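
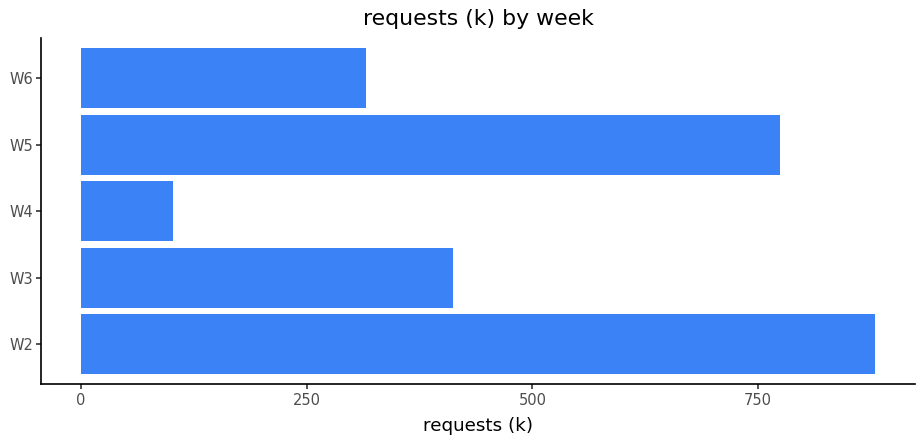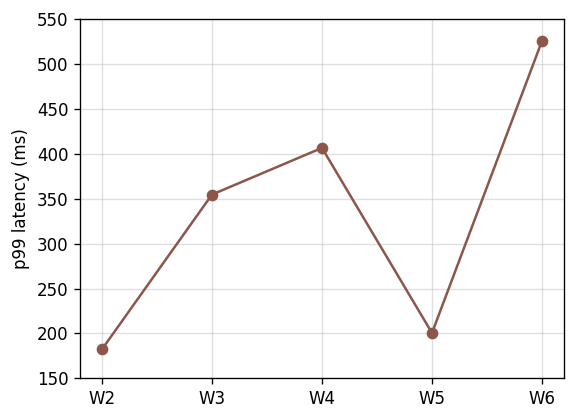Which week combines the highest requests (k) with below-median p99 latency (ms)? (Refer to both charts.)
Chart 2 median p99 latency (ms) ≈ 350; below-median weeks: W2, W5. Among those, W2 has the highest requests (k) (≈ 900).

W2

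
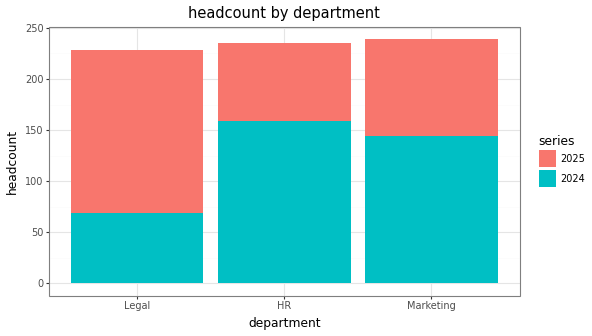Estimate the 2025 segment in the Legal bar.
≈ 160

2025 top ≈ 220, bottom ≈ 60; segment ≈ 160.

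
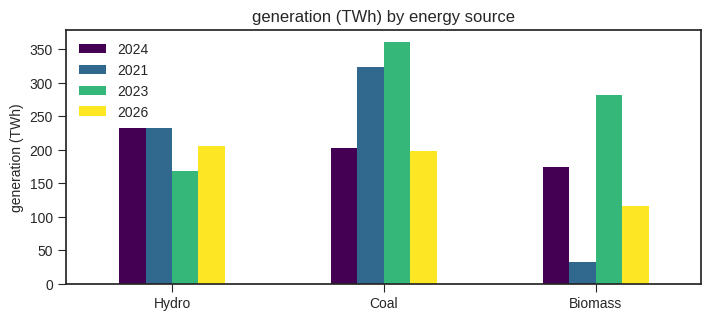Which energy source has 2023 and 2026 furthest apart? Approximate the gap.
Biomass, ≈ 200 TWh

Biomass: 2023 ≈ 300, 2026 ≈ 100 → gap ≈ 200. Next-largest (Coal) is only ≈ 150.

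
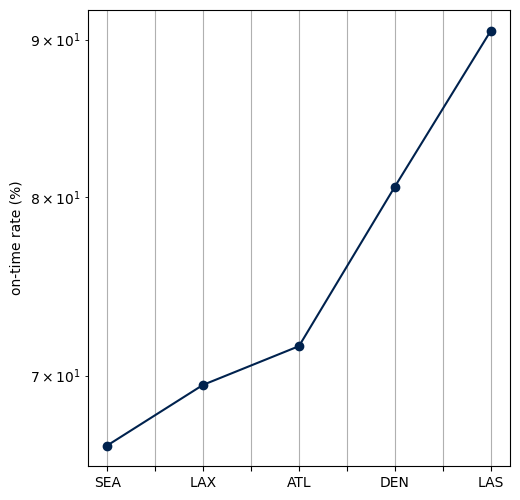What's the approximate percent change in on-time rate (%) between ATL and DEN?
ATL ≈ 70, DEN ≈ 80; (80 − 70) / 70 ≈ +14.3%.

≈ +14.3%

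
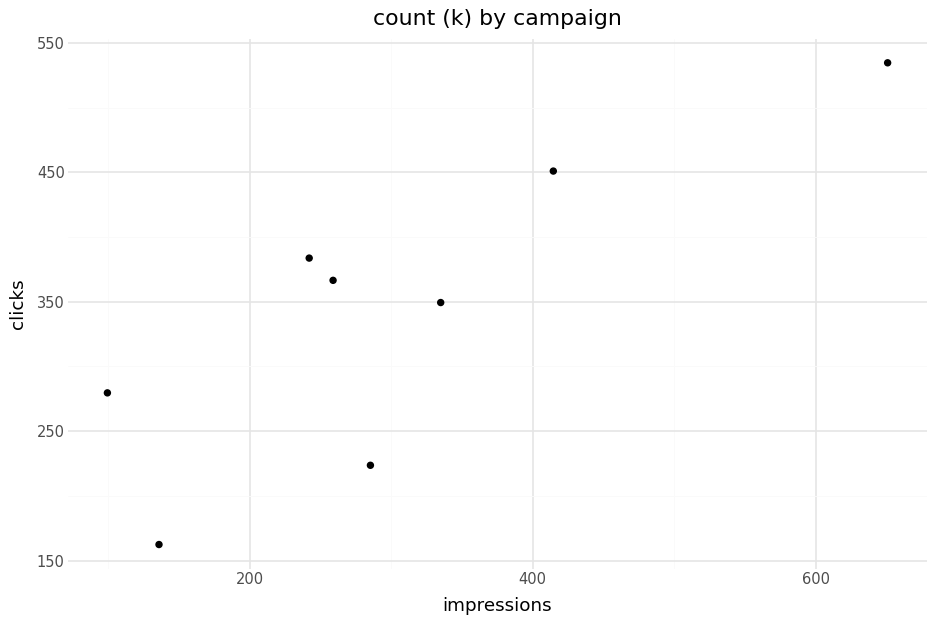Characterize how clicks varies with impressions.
Points are positively correlated; strong (|r| ≈ 0.8).

positive, strong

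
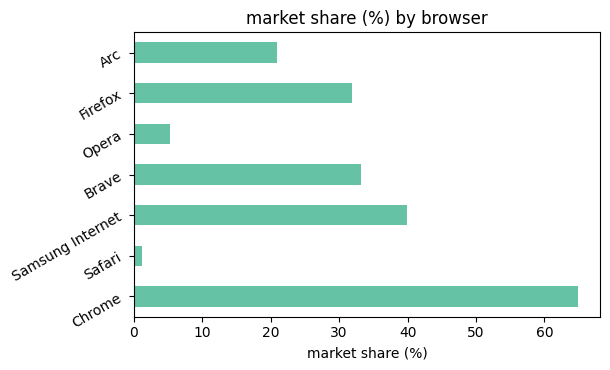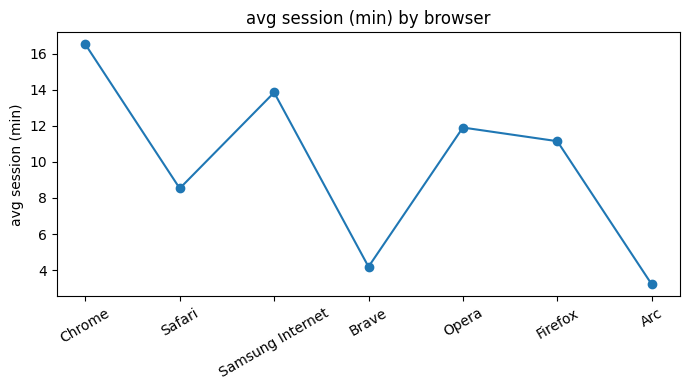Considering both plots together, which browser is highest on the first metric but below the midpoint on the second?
Chart 2 median avg session (min) ≈ 12; below-median browsers: Safari, Brave, Arc. Among those, Brave has the highest market share (%) (≈ 30).

Brave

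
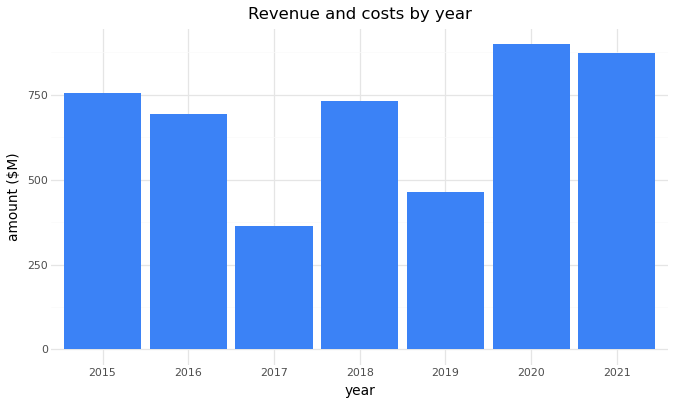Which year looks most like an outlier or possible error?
2017

2017 ≈ 400; the rest sit between ≈ 500 and ≈ 900.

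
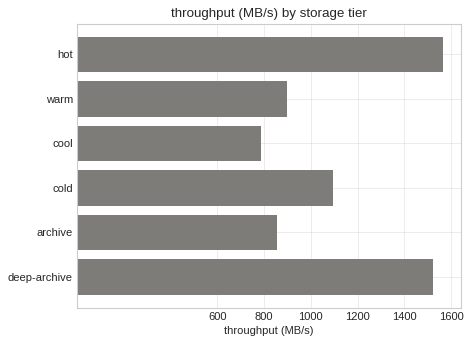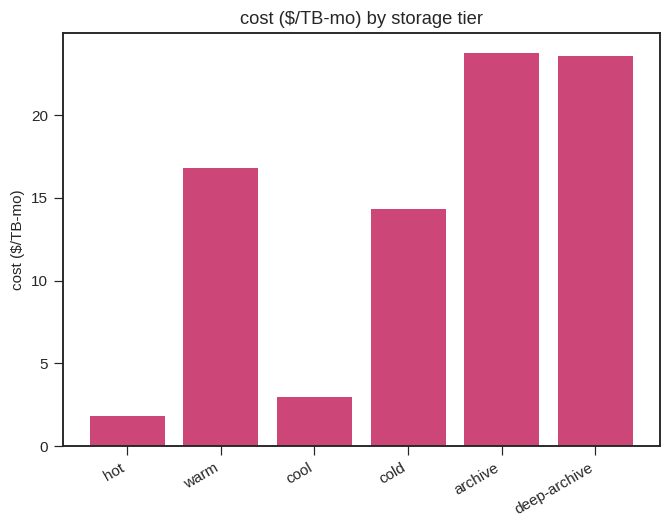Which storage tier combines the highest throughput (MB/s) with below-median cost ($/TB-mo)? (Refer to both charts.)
Chart 2 median cost ($/TB-mo) ≈ 15; below-median storage tiers: hot, cool, cold. Among those, hot has the highest throughput (MB/s) (≈ 1600).

hot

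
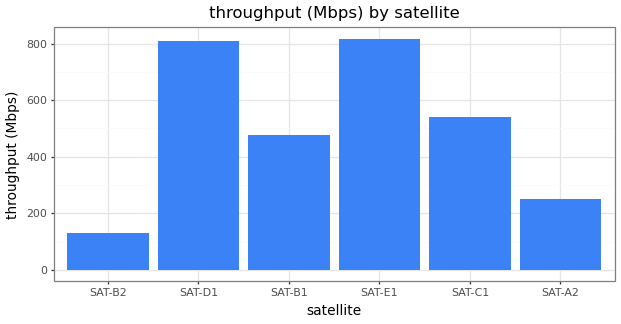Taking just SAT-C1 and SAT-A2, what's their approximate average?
(500 + 300) / 2 ≈ 400.

≈ 400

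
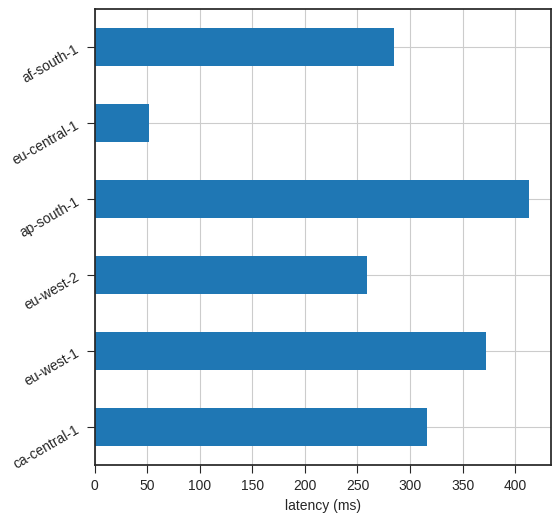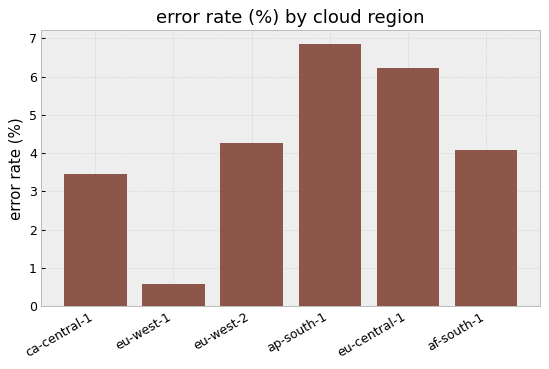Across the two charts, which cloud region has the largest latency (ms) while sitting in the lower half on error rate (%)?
eu-west-1

Chart 2 median error rate (%) ≈ 4; below-median cloud regions: ca-central-1, eu-west-1, af-south-1. Among those, eu-west-1 has the highest latency (ms) (≈ 350).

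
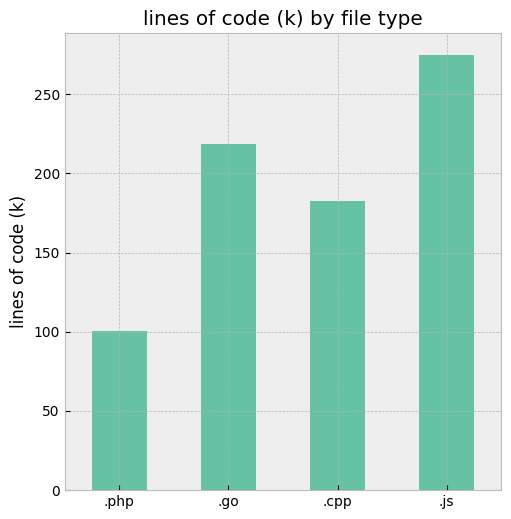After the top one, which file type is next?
.go

Top 3: .js ≈ 275, .go ≈ 225, .cpp ≈ 175.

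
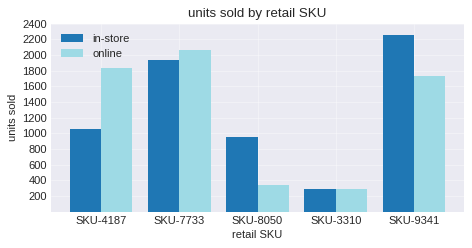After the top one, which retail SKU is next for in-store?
Top 3 for in-store: SKU-9341 ≈ 2200, SKU-7733 ≈ 2000, SKU-4187 ≈ 1000.

SKU-7733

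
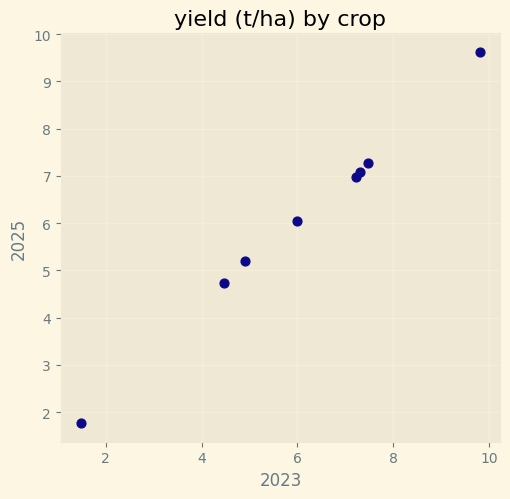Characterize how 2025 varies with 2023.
Points are positively correlated; strong (|r| ≈ 1.0).

positive, strong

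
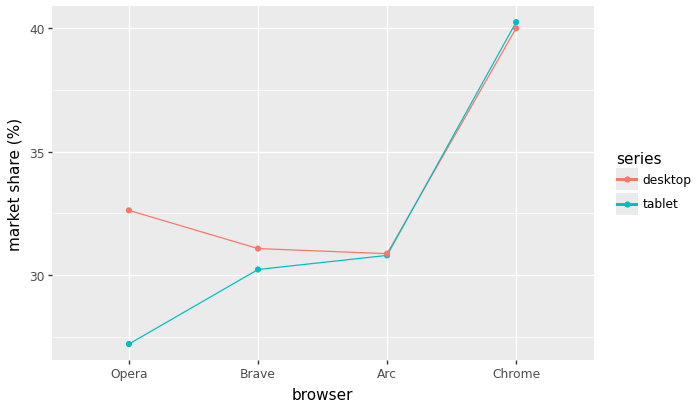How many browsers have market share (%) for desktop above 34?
Above 34: Chrome.

1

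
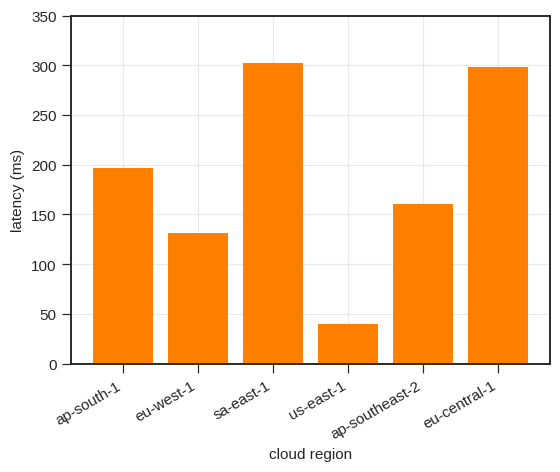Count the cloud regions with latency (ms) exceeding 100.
Above 100: ap-south-1, eu-west-1, sa-east-1, ap-southeast-2, eu-central-1.

5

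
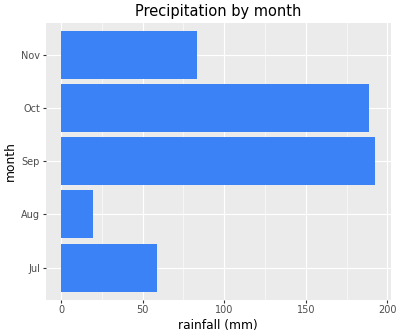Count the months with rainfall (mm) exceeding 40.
Above 40: Jul, Sep, Oct, Nov.

4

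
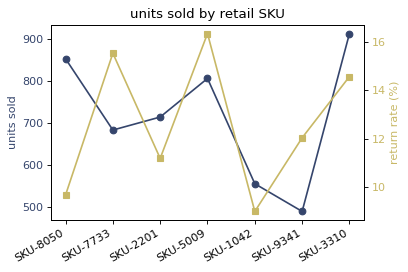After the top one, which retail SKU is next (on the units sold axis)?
Top 3 (on the units sold axis): SKU-3310 ≈ 900, SKU-8050 ≈ 850, SKU-5009 ≈ 800.

SKU-8050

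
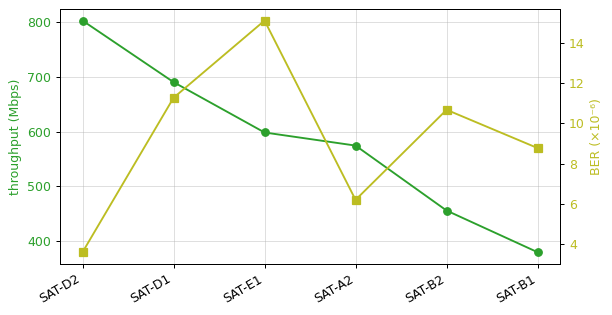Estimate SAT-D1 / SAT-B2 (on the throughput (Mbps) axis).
SAT-D1 ≈ 700, SAT-B2 ≈ 450; 700/450 ≈ 1.56.

≈ 1.56×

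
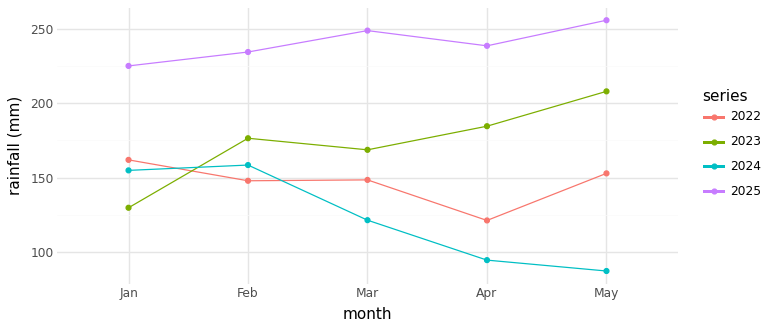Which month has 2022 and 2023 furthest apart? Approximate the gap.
Apr: 2022 ≈ 120, 2023 ≈ 180 → gap ≈ 60. Next-largest (May) is only ≈ 40.

Apr, ≈ 60 mm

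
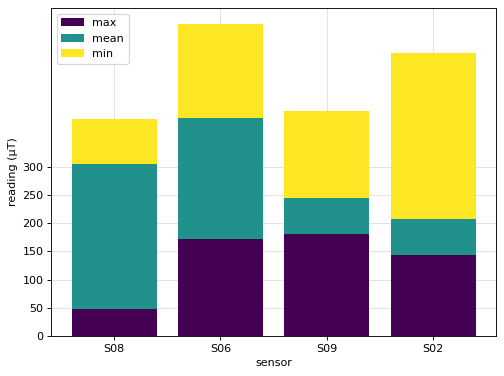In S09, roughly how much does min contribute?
≈ 150

min top ≈ 400, bottom ≈ 250; segment ≈ 150.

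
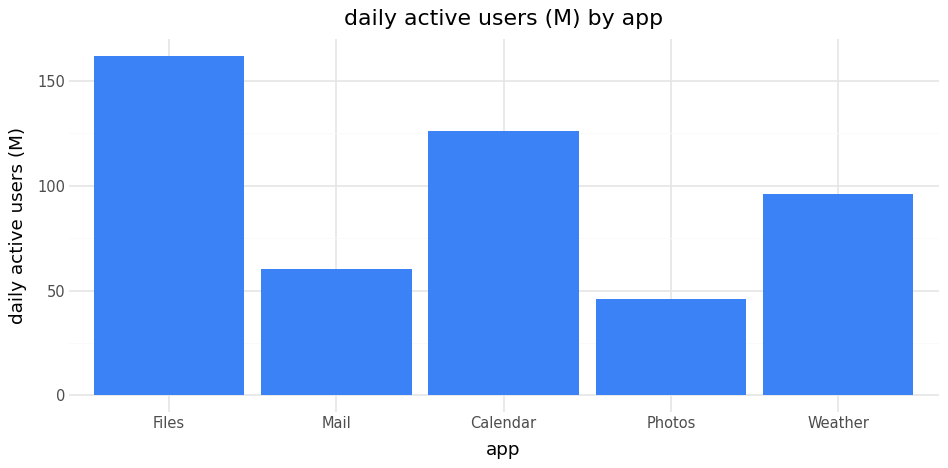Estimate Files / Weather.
≈ 1.6×

Files ≈ 160, Weather ≈ 100; 160/100 ≈ 1.6.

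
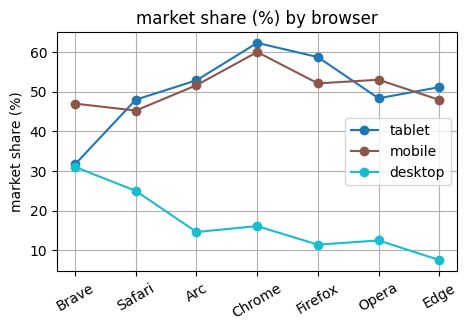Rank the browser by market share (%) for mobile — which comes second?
Top 3 for mobile: Chrome ≈ 60, Opera ≈ 55, Firefox ≈ 50.

Opera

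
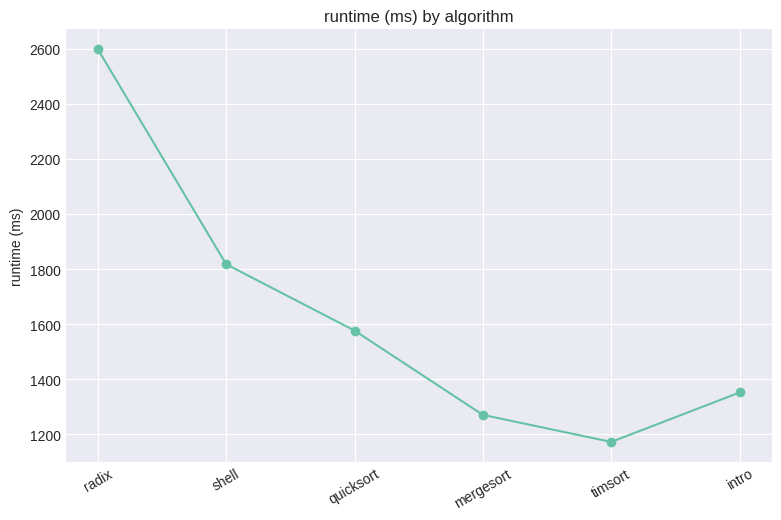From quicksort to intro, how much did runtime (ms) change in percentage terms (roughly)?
≈ -12.5%

quicksort ≈ 1600, intro ≈ 1400; (1400 − 1600) / 1600 ≈ -12.5%.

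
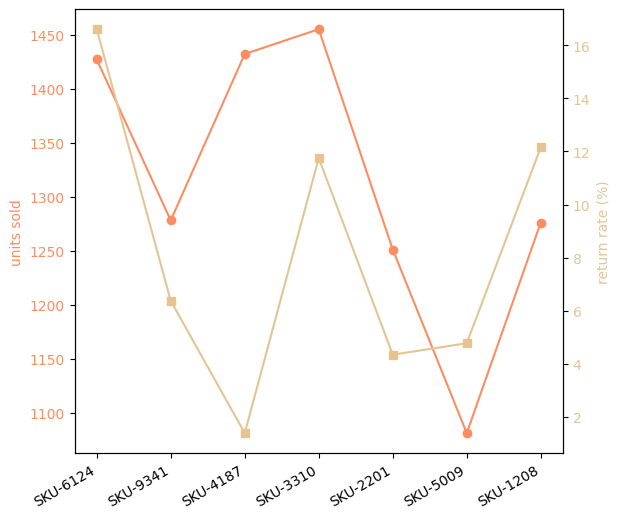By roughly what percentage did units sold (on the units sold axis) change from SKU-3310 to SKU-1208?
≈ -10.3%

SKU-3310 ≈ 1450, SKU-1208 ≈ 1300; (1300 − 1450) / 1450 ≈ -10.3%.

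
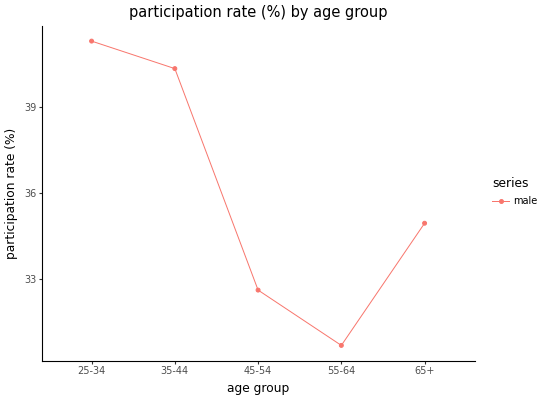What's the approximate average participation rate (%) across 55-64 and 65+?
≈ 33

(31 + 35) / 2 ≈ 33.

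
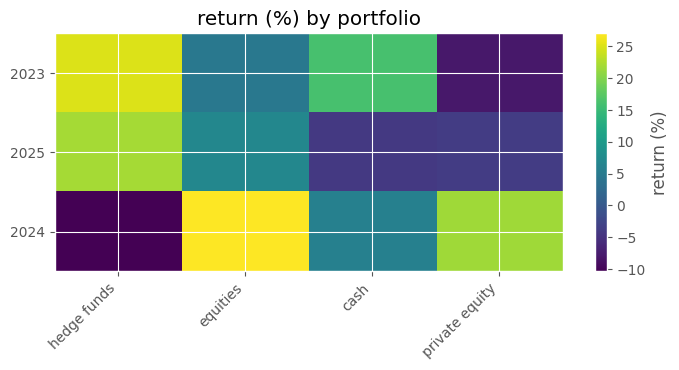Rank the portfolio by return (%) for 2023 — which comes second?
cash

Top 3 for 2023: hedge funds ≈ 25, cash ≈ 15, equities ≈ 5.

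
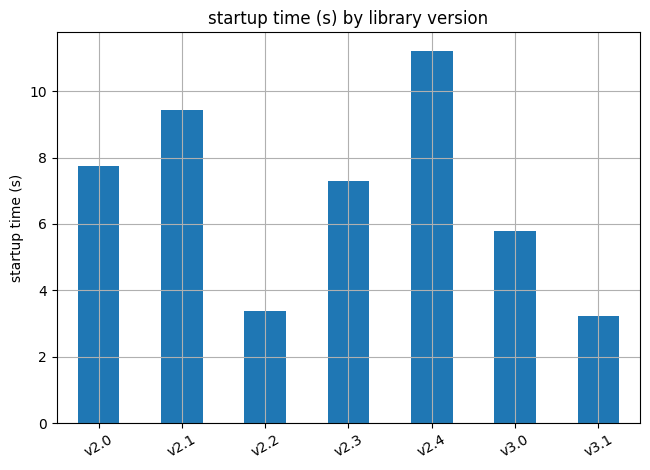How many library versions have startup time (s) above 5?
Above 5: v2.0, v2.1, v2.3, v2.4, v3.0.

5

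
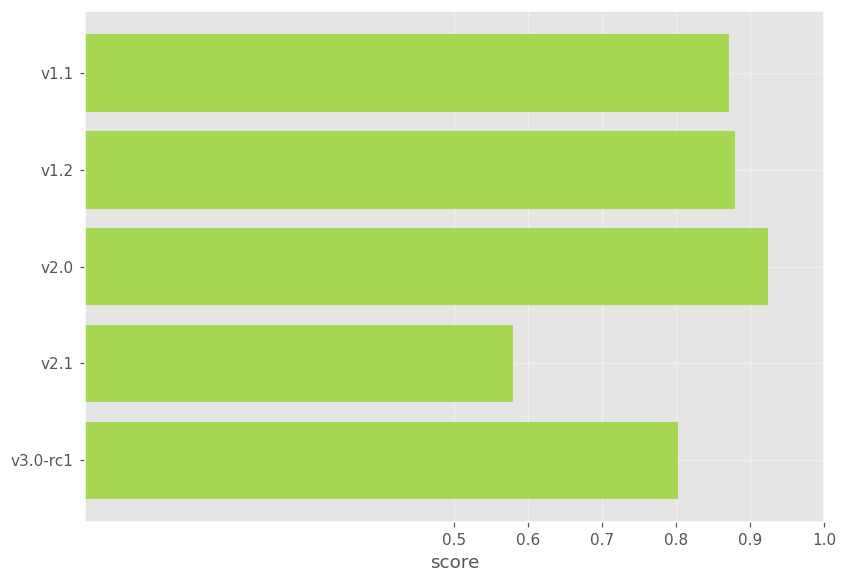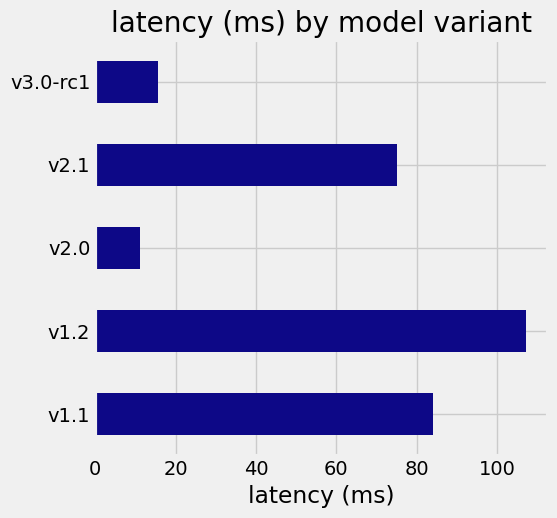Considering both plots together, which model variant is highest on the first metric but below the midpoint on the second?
v2.0

Chart 2 median latency (ms) ≈ 80; below-median model variants: v2.0, v3.0-rc1. Among those, v2.0 has the highest score (≈ 0.9).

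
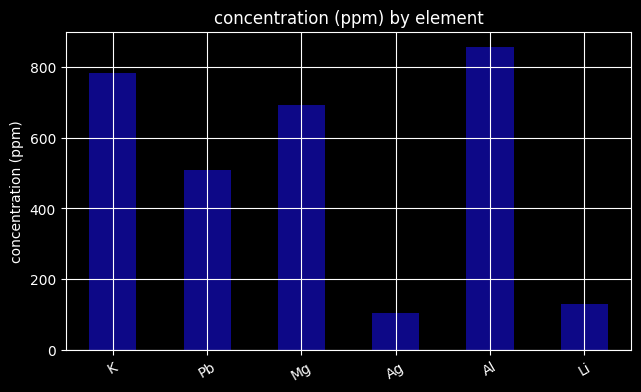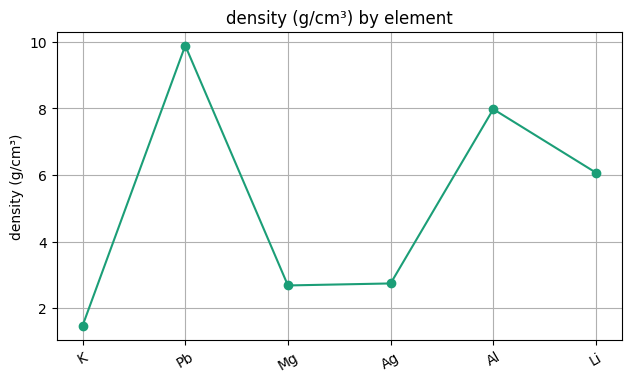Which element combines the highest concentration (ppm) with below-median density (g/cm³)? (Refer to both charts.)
K

Chart 2 median density (g/cm³) ≈ 4; below-median elements: K, Mg, Ag. Among those, K has the highest concentration (ppm) (≈ 800).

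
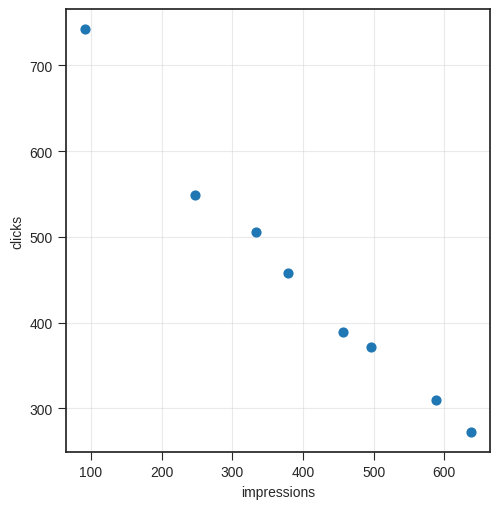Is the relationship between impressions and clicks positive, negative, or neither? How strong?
Points are negatively correlated; strong (|r| ≈ 1.0).

negative, strong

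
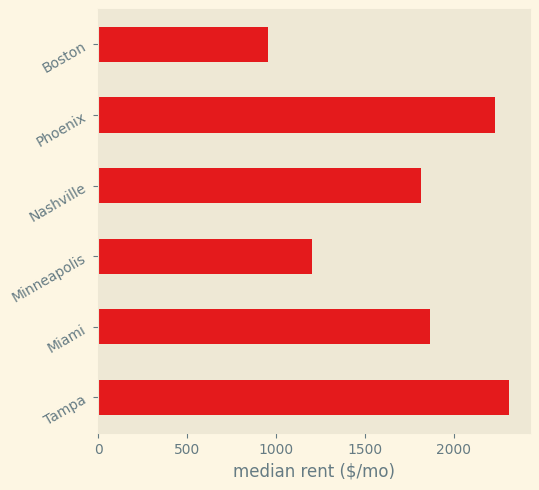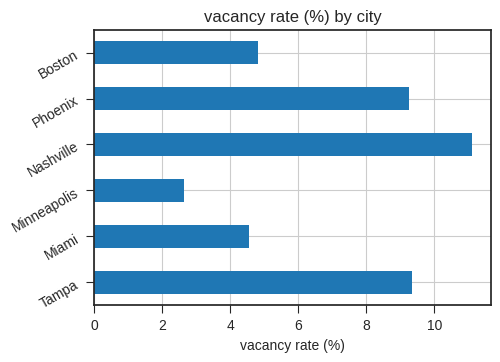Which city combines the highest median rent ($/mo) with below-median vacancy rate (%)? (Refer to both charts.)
Chart 2 median vacancy rate (%) ≈ 8; below-median cities: Miami, Minneapolis, Boston. Among those, Miami has the highest median rent ($/mo) (≈ 2000).

Miami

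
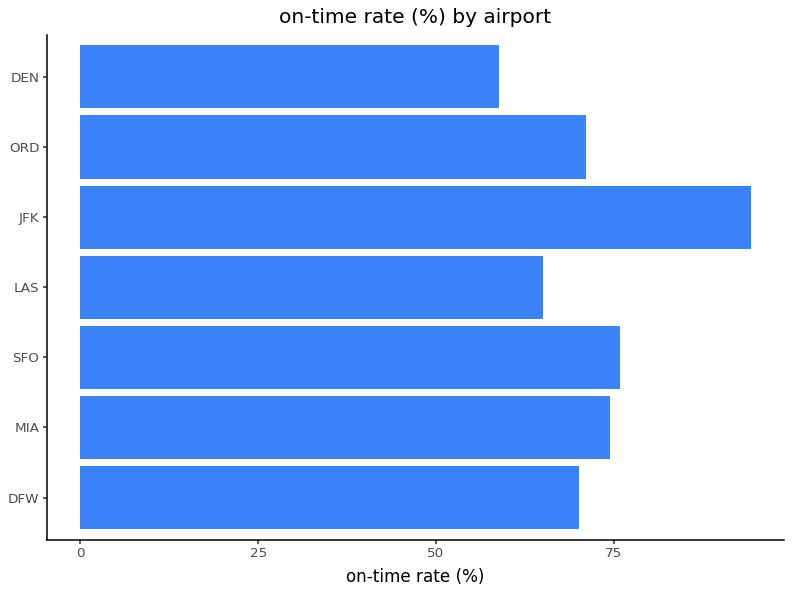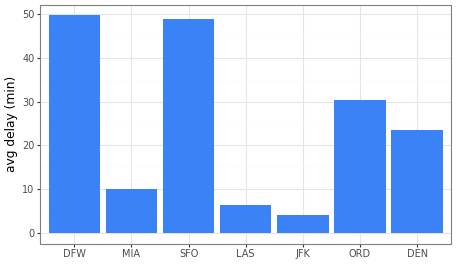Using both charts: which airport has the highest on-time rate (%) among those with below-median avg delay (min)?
Chart 2 median avg delay (min) ≈ 25; below-median airports: MIA, LAS, JFK. Among those, JFK has the highest on-time rate (%) (≈ 90).

JFK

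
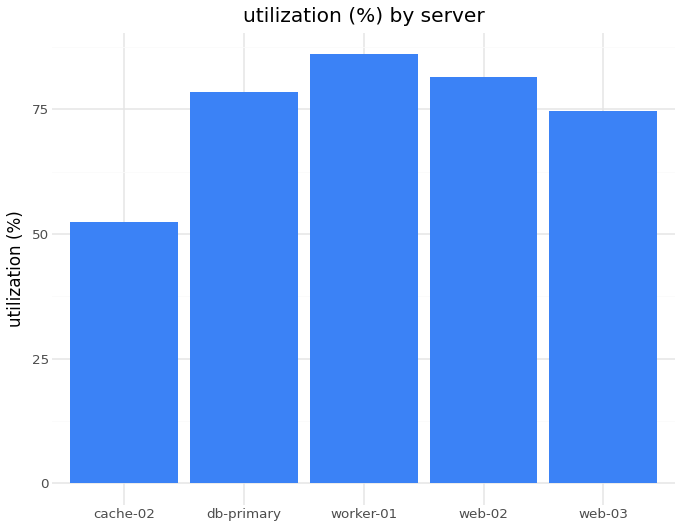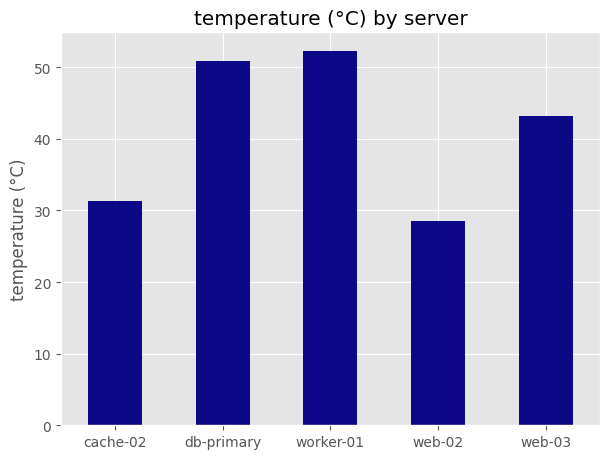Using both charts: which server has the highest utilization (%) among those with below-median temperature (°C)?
web-02

Chart 2 median temperature (°C) ≈ 45; below-median servers: cache-02, web-02. Among those, web-02 has the highest utilization (%) (≈ 80).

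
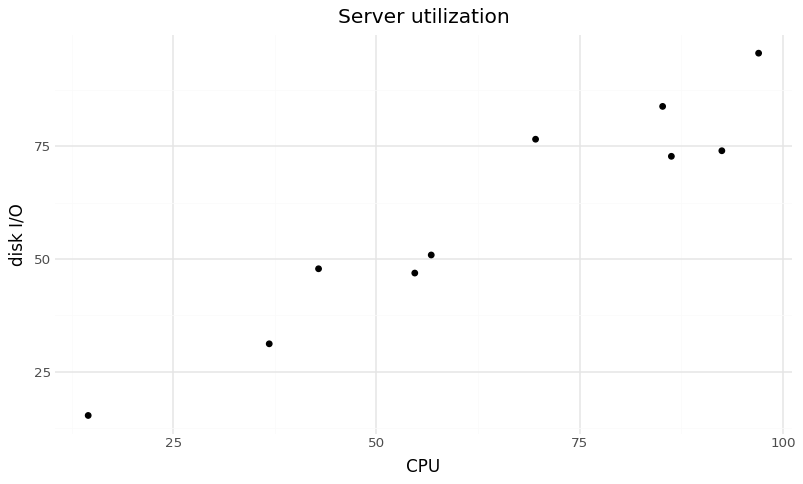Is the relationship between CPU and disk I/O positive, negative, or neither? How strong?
Points are positively correlated; strong (|r| ≈ 1.0).

positive, strong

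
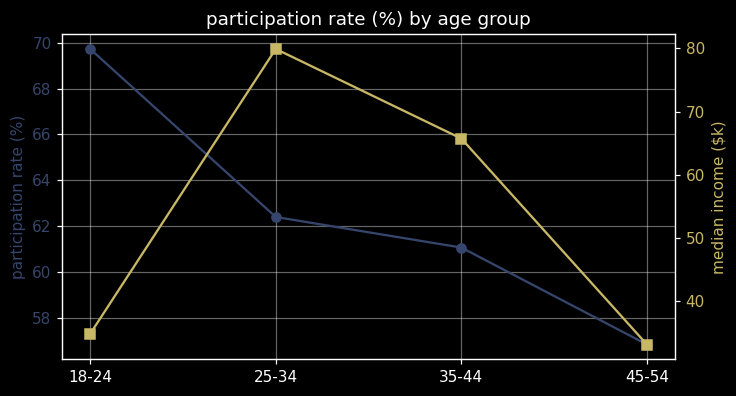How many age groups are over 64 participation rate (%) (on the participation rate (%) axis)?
Above 64: 18-24.

1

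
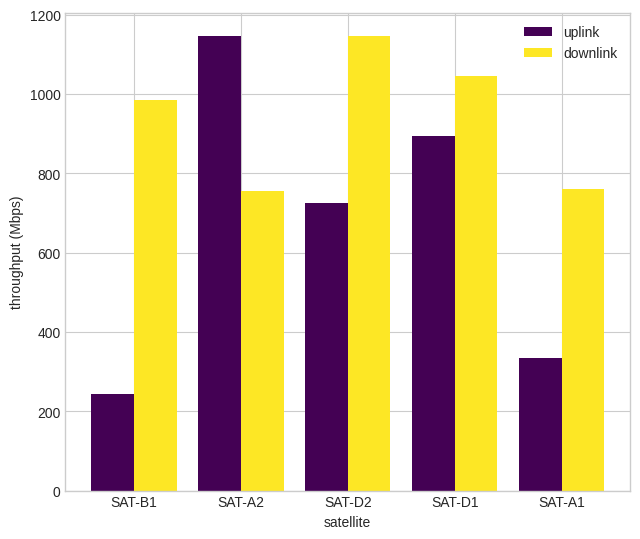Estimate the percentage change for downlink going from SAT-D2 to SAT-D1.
SAT-D2 ≈ 1100, SAT-D1 ≈ 1000; (1000 − 1100) / 1100 ≈ -9.1%.

≈ -9.1%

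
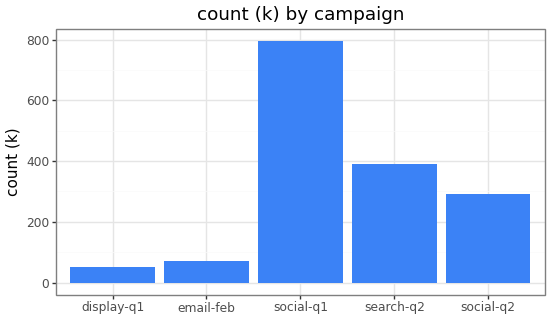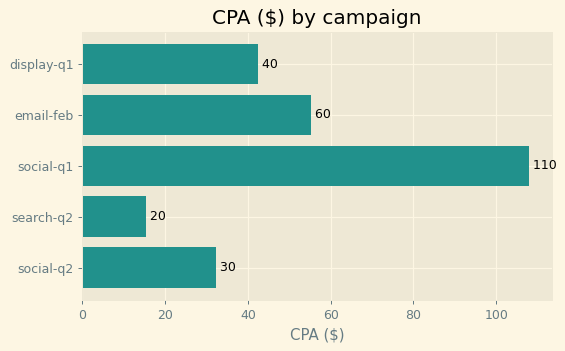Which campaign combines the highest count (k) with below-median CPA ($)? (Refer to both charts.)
search-q2

Chart 2 median CPA ($) ≈ 40; below-median campaigns: search-q2, social-q2. Among those, search-q2 has the highest count (k) (≈ 400).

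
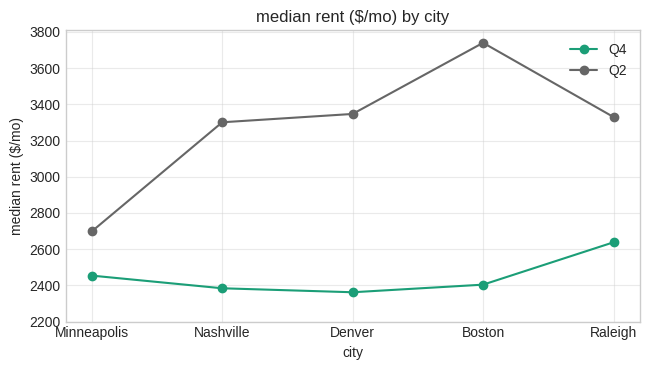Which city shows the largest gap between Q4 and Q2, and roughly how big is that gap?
Boston: Q4 ≈ 2400, Q2 ≈ 3800 → gap ≈ 1400. Next-largest (Denver) is only ≈ 1000.

Boston, ≈ 1400 $/mo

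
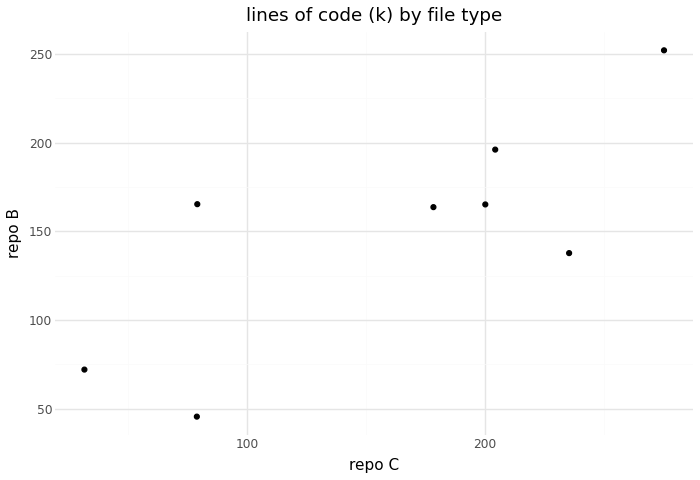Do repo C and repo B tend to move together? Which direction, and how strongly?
Points are positively correlated; strong (|r| ≈ 0.8).

positive, strong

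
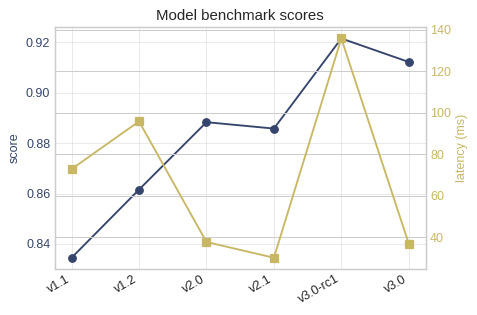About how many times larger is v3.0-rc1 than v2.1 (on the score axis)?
≈ 1.03×

v3.0-rc1 ≈ 0.92, v2.1 ≈ 0.89; 0.92/0.89 ≈ 1.03.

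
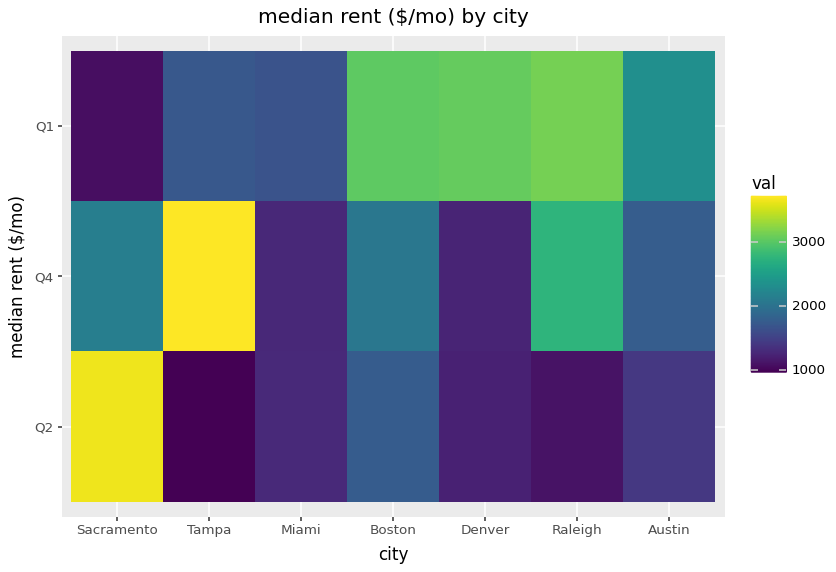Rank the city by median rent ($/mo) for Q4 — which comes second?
Top 3 for Q4: Tampa ≈ 3500, Raleigh ≈ 3000, Sacramento ≈ 2000.

Raleigh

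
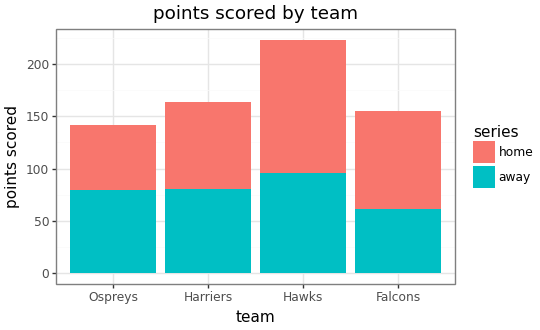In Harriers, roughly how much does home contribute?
home top ≈ 160, bottom ≈ 80; segment ≈ 80.

≈ 80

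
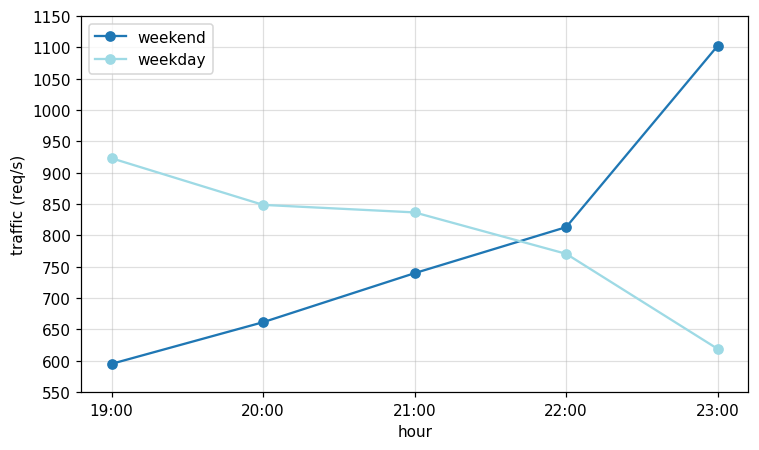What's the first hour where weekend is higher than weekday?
21:00: weekend ≈ 750 vs weekday ≈ 850 (not yet); 22:00: weekend ≈ 800 vs weekday ≈ 750 (first crossover).

22:00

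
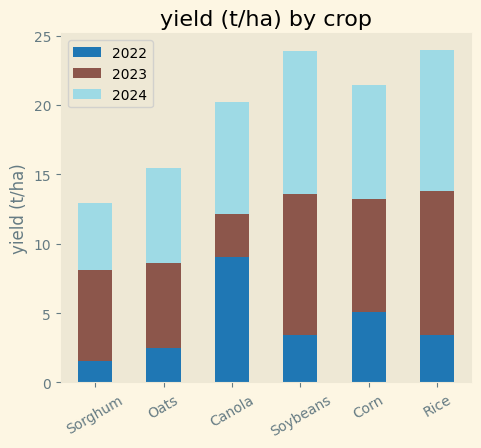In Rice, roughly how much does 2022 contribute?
2022 top ≈ 4, bottom ≈ 0; segment ≈ 4.

≈ 4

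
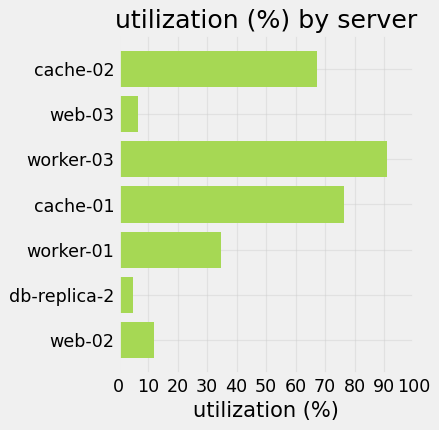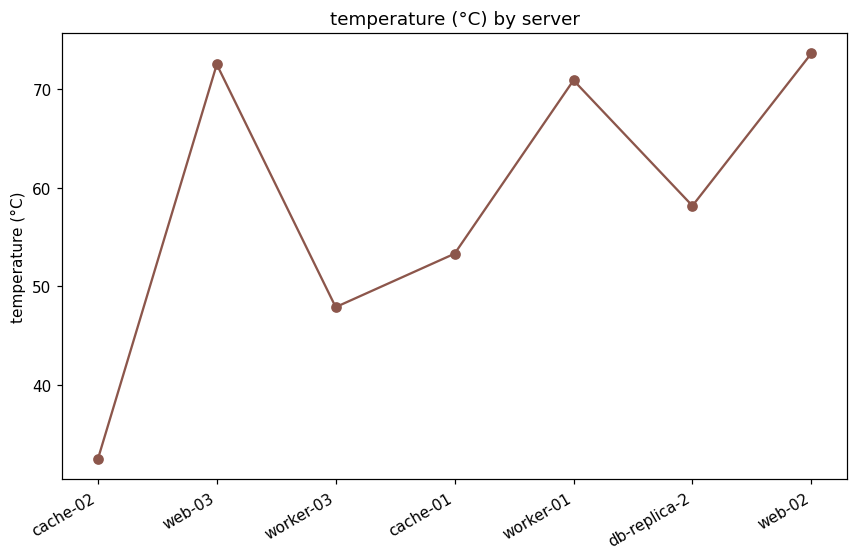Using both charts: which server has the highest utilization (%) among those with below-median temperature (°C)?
worker-03

Chart 2 median temperature (°C) ≈ 60; below-median servers: cache-02, worker-03, cache-01. Among those, worker-03 has the highest utilization (%) (≈ 90).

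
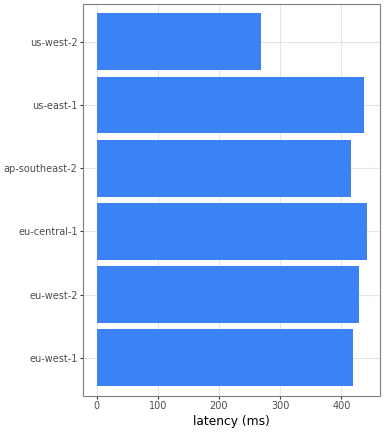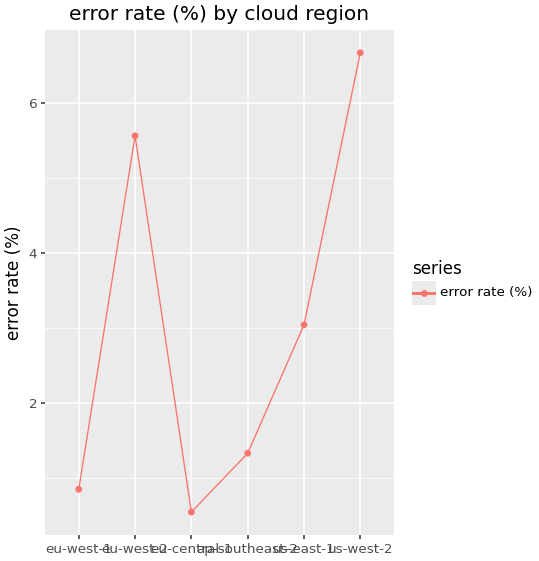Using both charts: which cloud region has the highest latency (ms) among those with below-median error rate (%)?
eu-central-1

Chart 2 median error rate (%) ≈ 2; below-median cloud regions: eu-west-1, eu-central-1, ap-southeast-2. Among those, eu-central-1 has the highest latency (ms) (≈ 450).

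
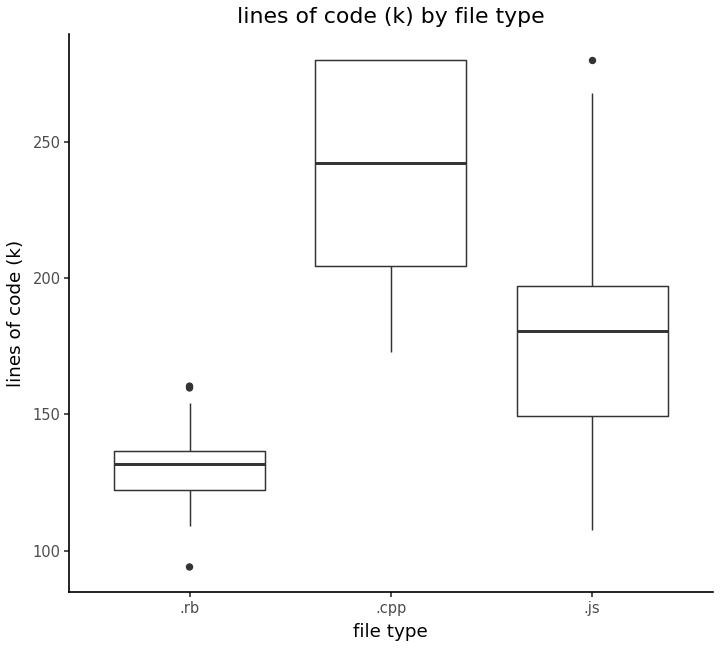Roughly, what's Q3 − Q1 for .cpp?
Q3 ≈ 280, Q1 ≈ 200; IQR ≈ 80.

≈ 80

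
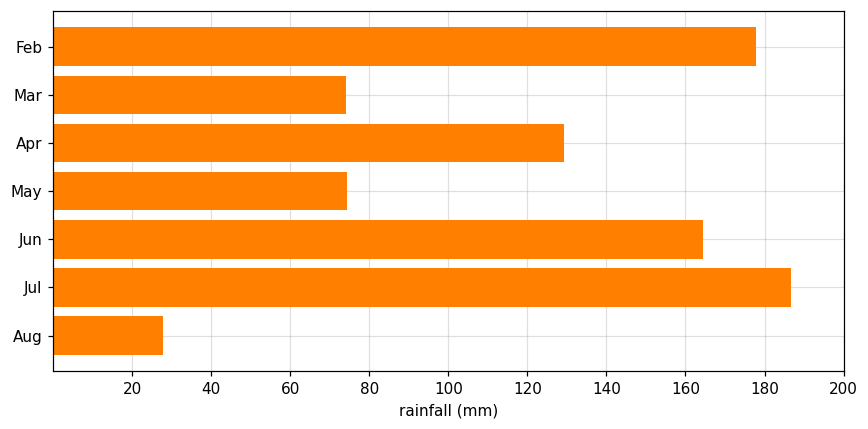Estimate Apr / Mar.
Apr ≈ 120, Mar ≈ 80; 120/80 ≈ 1.5.

≈ 1.5×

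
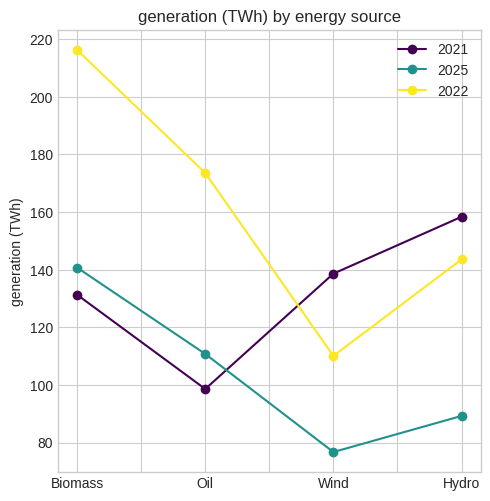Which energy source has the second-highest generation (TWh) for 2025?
Top 3 for 2025: Biomass ≈ 140, Oil ≈ 120, Hydro ≈ 80.

Oil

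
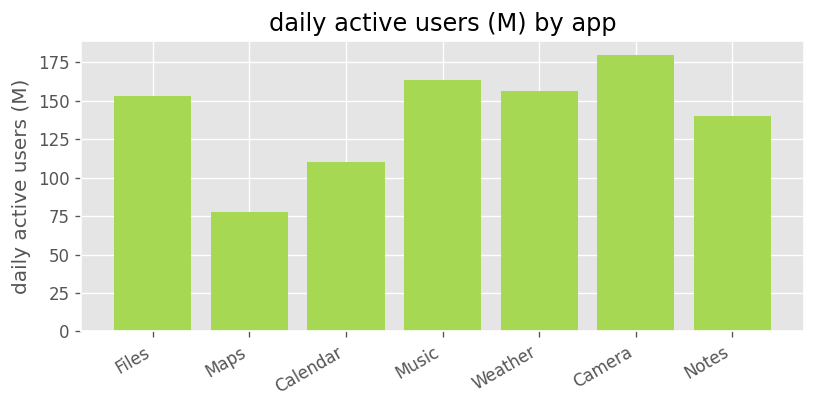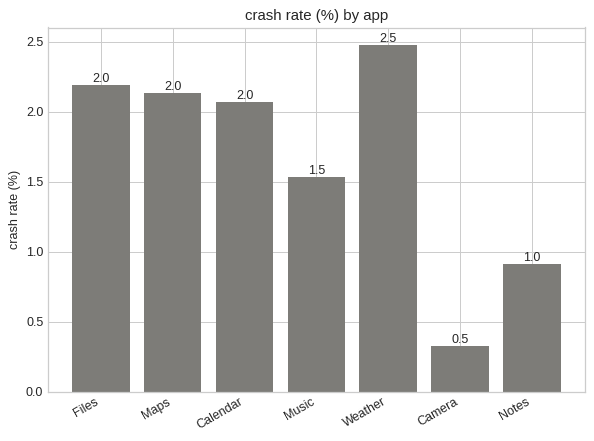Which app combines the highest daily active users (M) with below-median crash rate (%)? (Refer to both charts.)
Chart 2 median crash rate (%) ≈ 2; below-median apps: Music, Camera, Notes. Among those, Camera has the highest daily active users (M) (≈ 180).

Camera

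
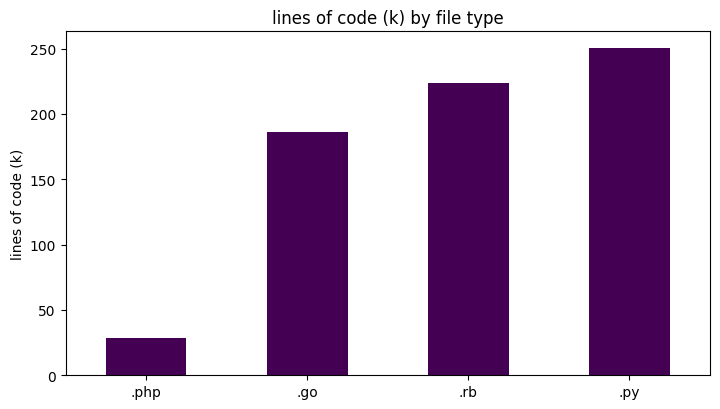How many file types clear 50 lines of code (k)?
Above 50: .go, .rb, .py.

3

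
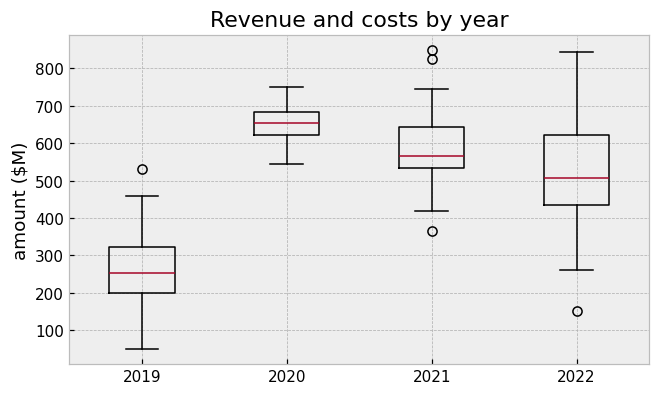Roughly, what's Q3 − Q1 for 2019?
Q3 ≈ 300, Q1 ≈ 200; IQR ≈ 100.

≈ 100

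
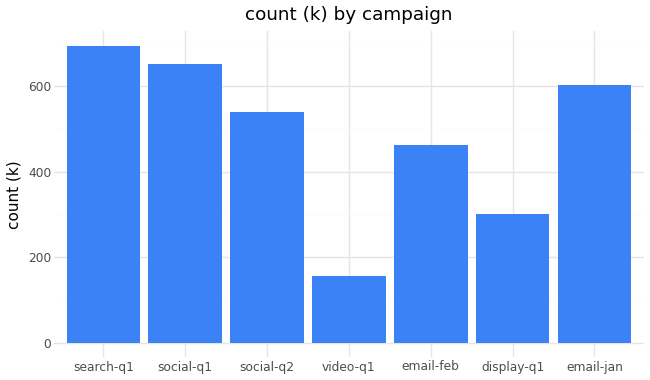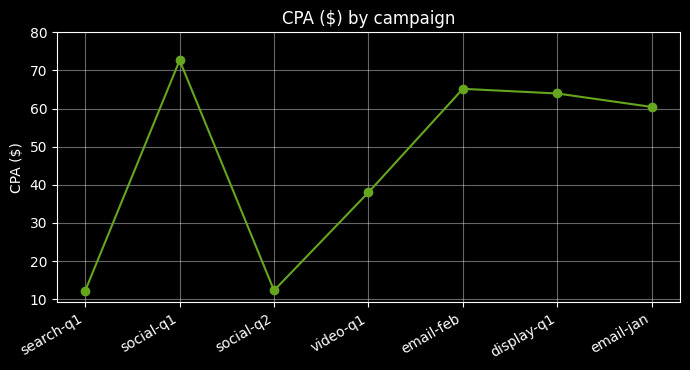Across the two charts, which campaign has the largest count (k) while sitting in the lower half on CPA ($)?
Chart 2 median CPA ($) ≈ 60; below-median campaigns: search-q1, social-q2, video-q1. Among those, search-q1 has the highest count (k) (≈ 700).

search-q1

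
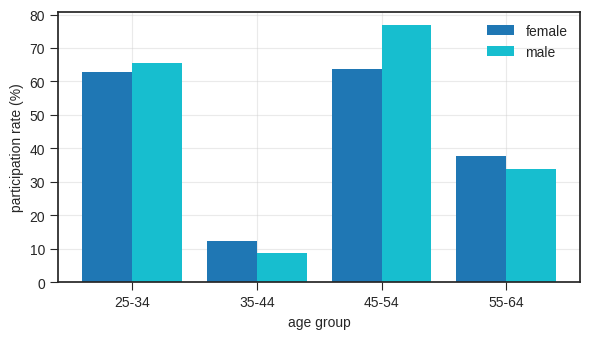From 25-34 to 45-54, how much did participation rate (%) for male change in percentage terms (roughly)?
≈ +14.3%

25-34 ≈ 70, 45-54 ≈ 80; (80 − 70) / 70 ≈ +14.3%.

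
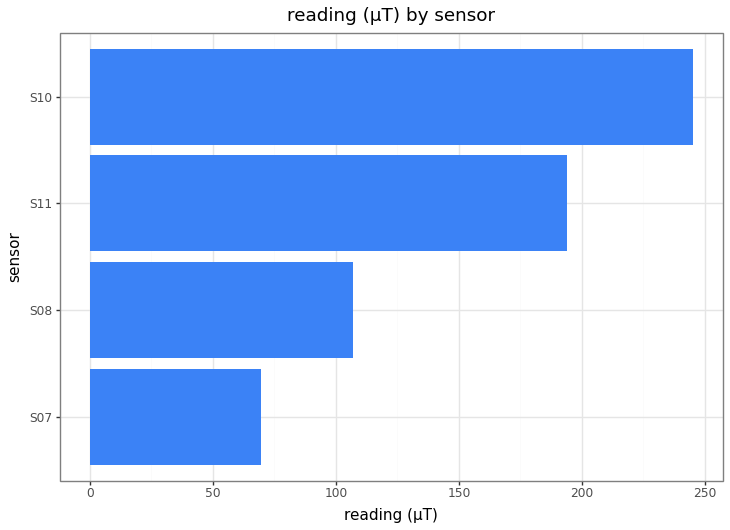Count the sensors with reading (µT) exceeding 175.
Above 175: S11, S10.

2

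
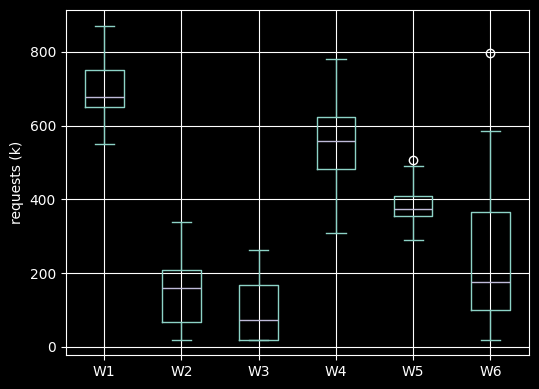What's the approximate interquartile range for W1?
≈ 100

Q3 ≈ 800, Q1 ≈ 700; IQR ≈ 100.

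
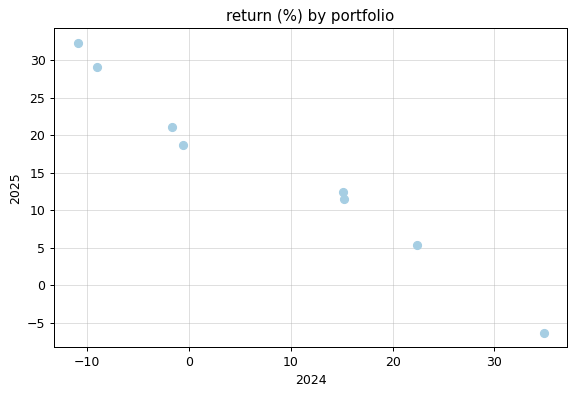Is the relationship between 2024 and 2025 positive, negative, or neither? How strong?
Points are negatively correlated; strong (|r| ≈ 1.0).

negative, strong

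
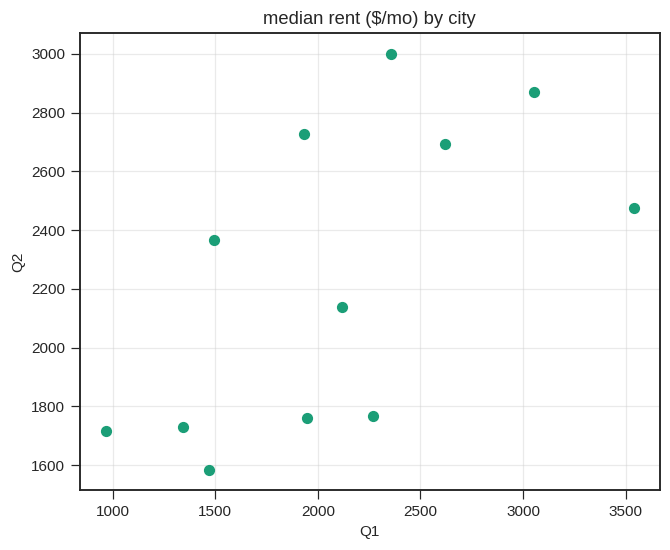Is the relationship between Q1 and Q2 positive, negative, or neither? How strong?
positive, moderate

Points are positively correlated; moderate (|r| ≈ 0.6).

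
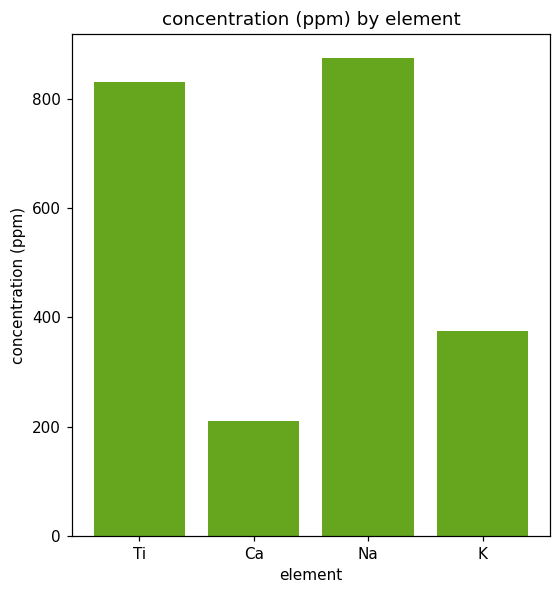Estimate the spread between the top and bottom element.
Max Na ≈ 900, min Ca ≈ 200; range ≈ 700.

≈ 700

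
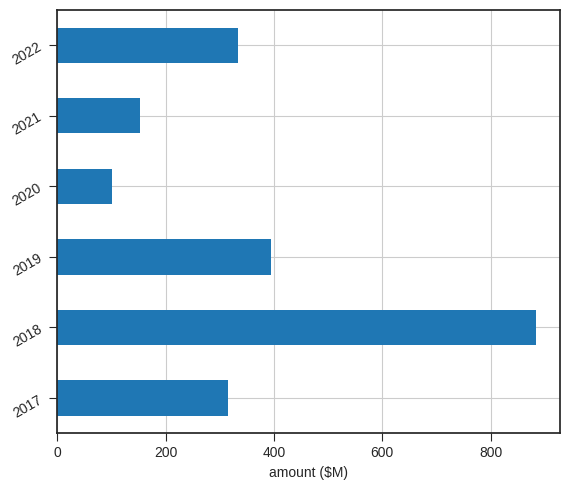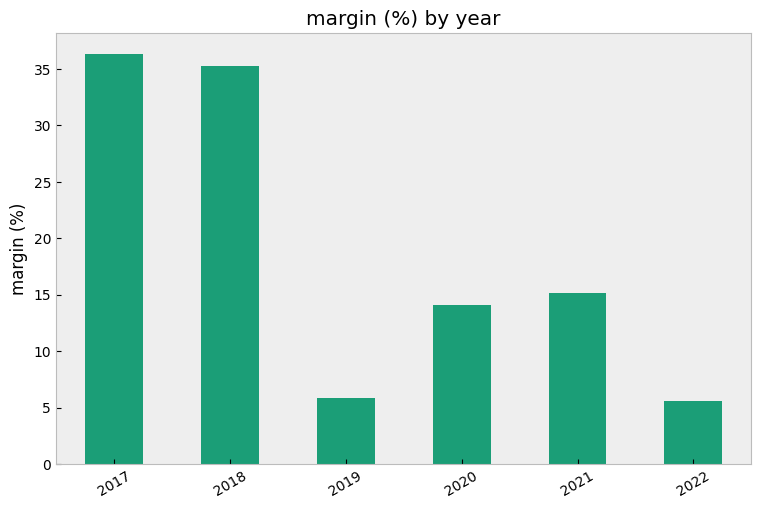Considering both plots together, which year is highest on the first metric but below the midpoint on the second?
2019

Chart 2 median margin (%) ≈ 15; below-median years: 2019, 2020, 2022. Among those, 2019 has the highest amount ($M) (≈ 400).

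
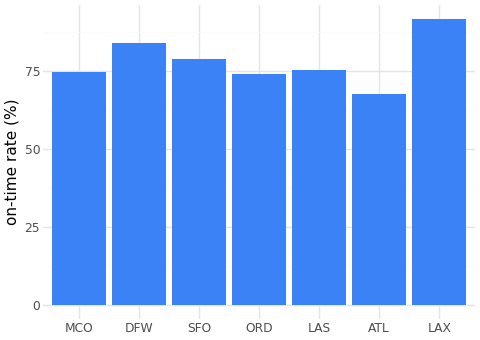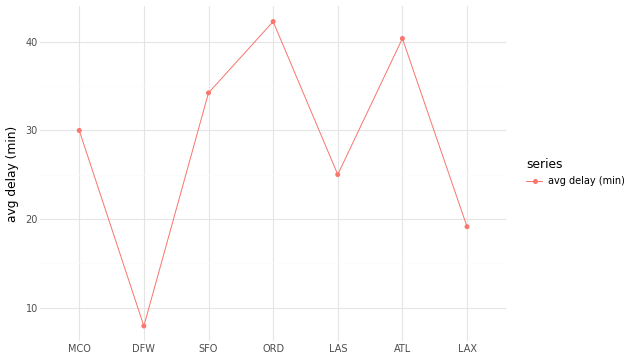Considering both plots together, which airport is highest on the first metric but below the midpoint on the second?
LAX

Chart 2 median avg delay (min) ≈ 30; below-median airports: DFW, LAS, LAX. Among those, LAX has the highest on-time rate (%) (≈ 90).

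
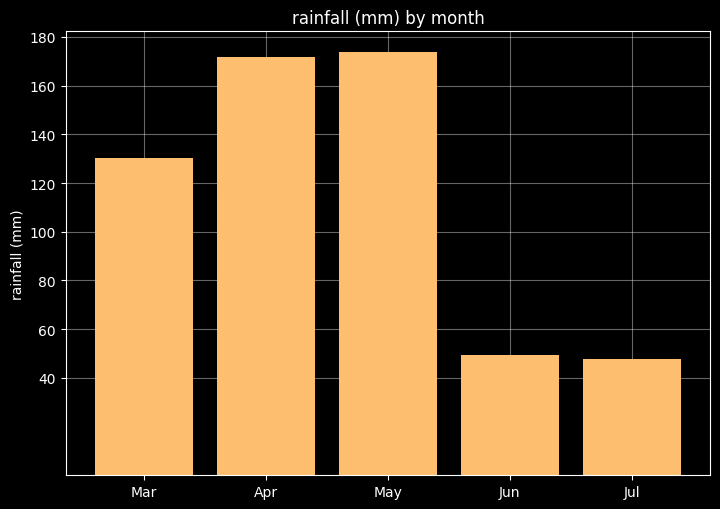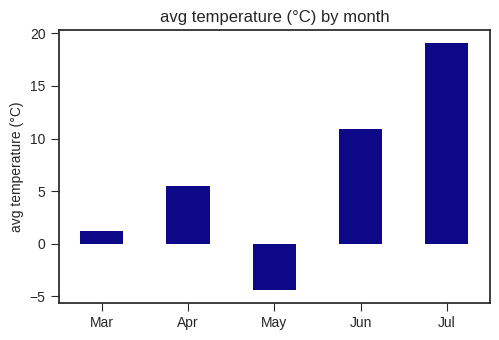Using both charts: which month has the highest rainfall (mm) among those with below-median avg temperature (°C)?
Chart 2 median avg temperature (°C) ≈ 6; below-median months: Mar, May. Among those, May has the highest rainfall (mm) (≈ 180).

May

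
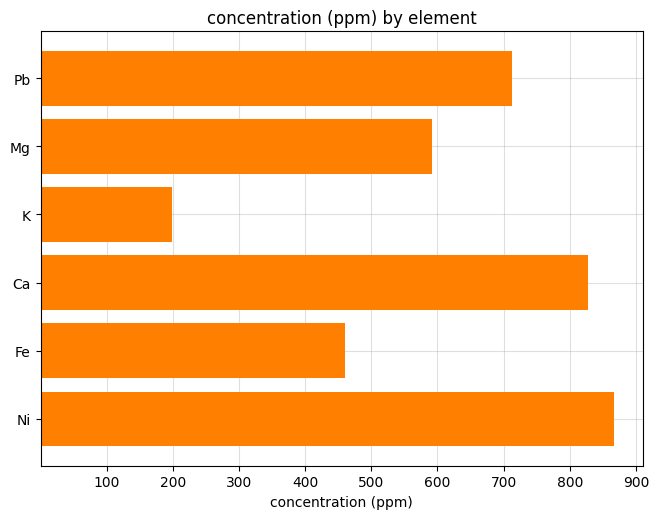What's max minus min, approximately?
Max Ni ≈ 900, min K ≈ 200; range ≈ 700.

≈ 700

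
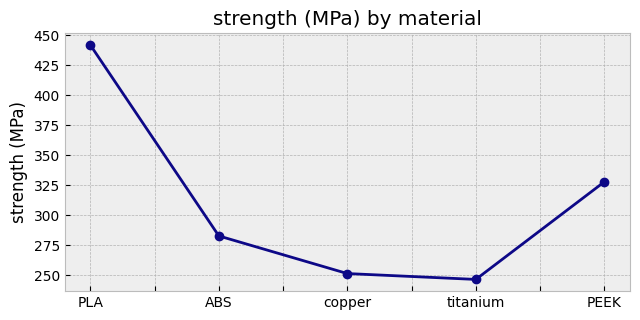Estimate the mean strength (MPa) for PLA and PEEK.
(440 + 320) / 2 ≈ 380.

≈ 380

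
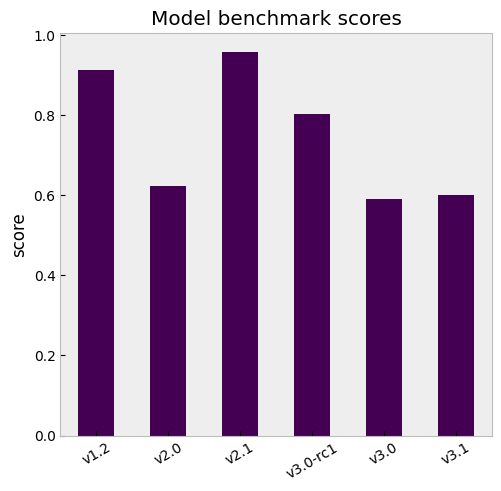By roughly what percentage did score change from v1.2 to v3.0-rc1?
≈ -11.1%

v1.2 ≈ 0.9, v3.0-rc1 ≈ 0.8; (0.8 − 0.9) / 0.9 ≈ -11.1%.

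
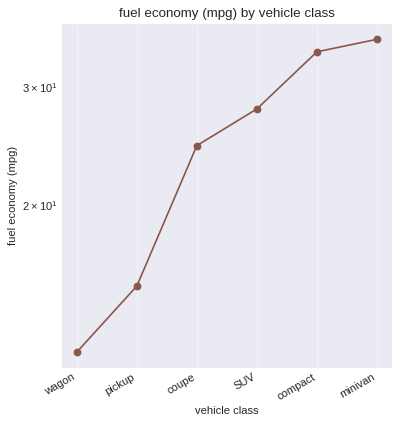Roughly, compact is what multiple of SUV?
≈ 1.21×

compact ≈ 34, SUV ≈ 28; 34/28 ≈ 1.21.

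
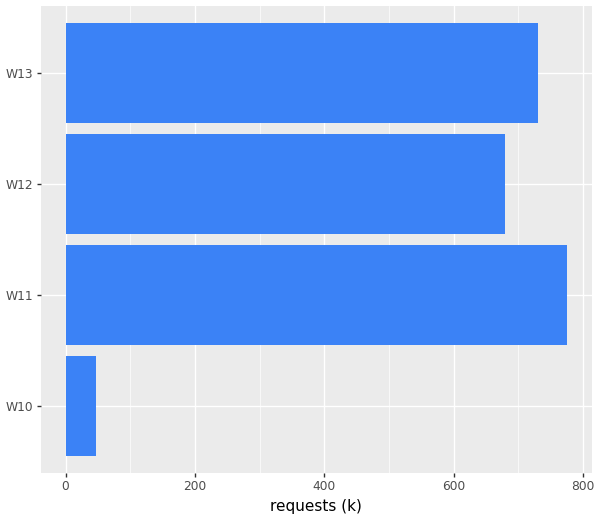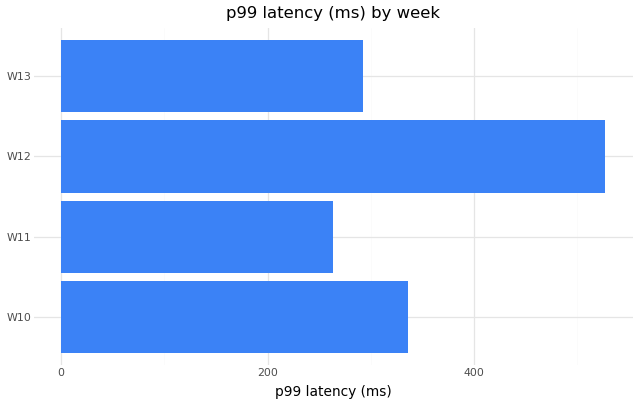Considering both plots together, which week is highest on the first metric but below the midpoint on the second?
W11

Chart 2 median p99 latency (ms) ≈ 300; below-median weeks: W11, W13. Among those, W11 has the highest requests (k) (≈ 800).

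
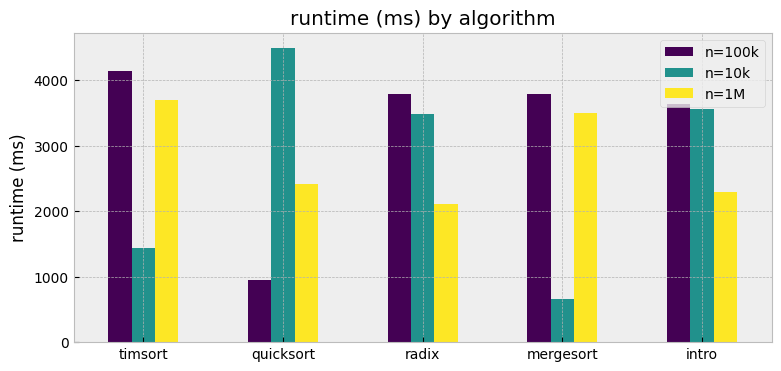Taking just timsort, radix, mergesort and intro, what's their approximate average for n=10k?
≈ 2250

(1500 + 3500 + 500 + 3500) / 4 ≈ 2250.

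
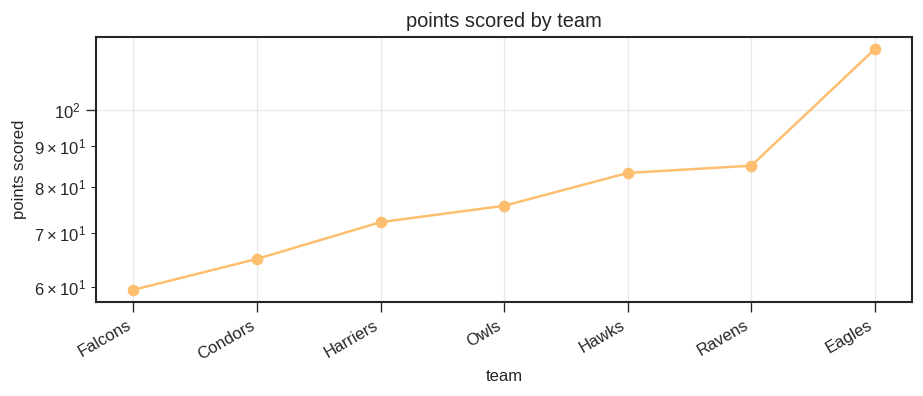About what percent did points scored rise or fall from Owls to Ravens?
≈ +13.3%

Owls ≈ 75, Ravens ≈ 85; (85 − 75) / 75 ≈ +13.3%.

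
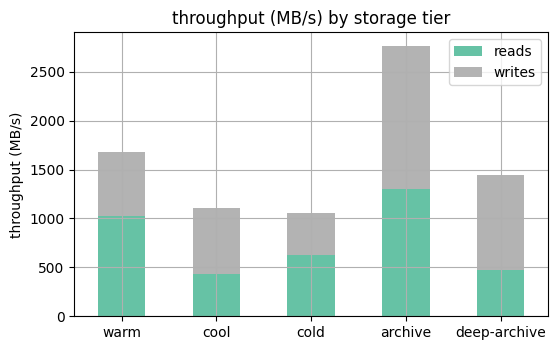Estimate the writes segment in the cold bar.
writes top ≈ 1000, bottom ≈ 500; segment ≈ 500.

≈ 500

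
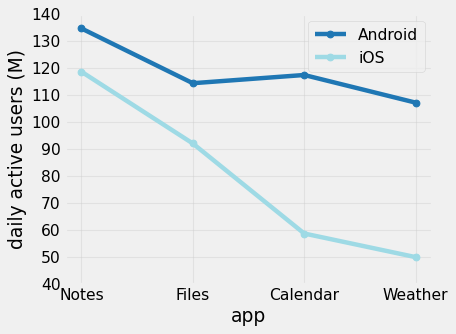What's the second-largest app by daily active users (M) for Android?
Top 3 for Android: Notes ≈ 130, Calendar ≈ 120, Files ≈ 110.

Calendar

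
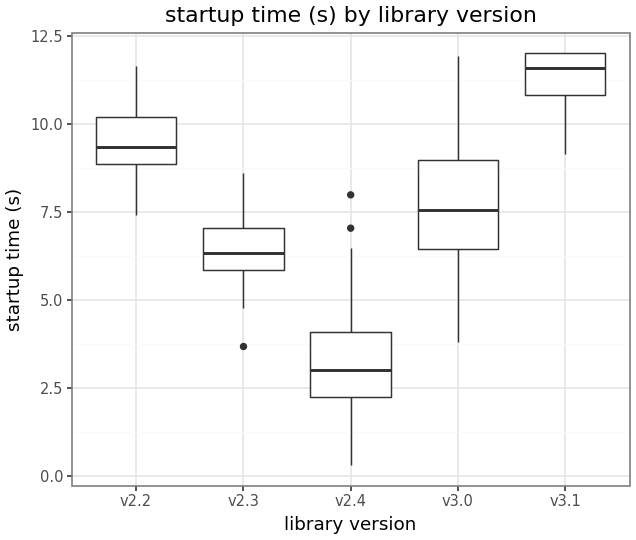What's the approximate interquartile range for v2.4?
Q3 ≈ 4, Q1 ≈ 2; IQR ≈ 2.

≈ 2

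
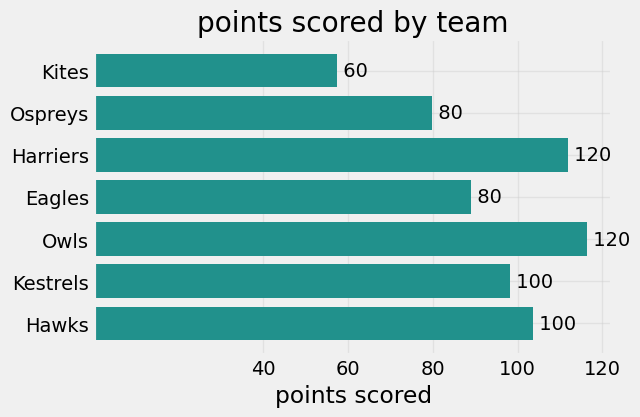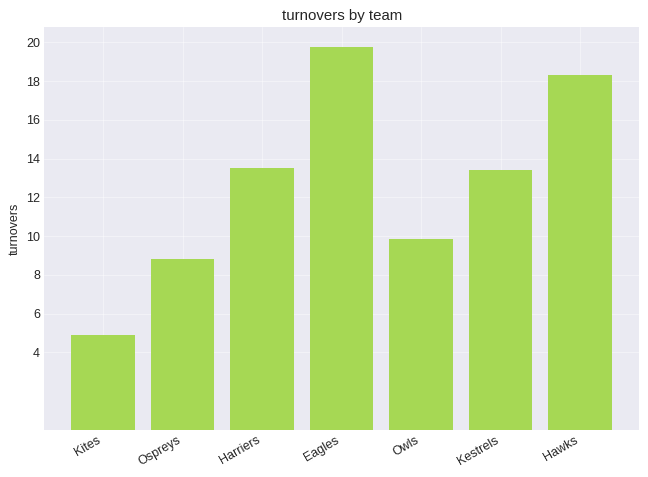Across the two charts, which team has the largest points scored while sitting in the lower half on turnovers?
Owls

Chart 2 median turnovers ≈ 14; below-median teams: Kites, Ospreys, Owls. Among those, Owls has the highest points scored (≈ 120).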